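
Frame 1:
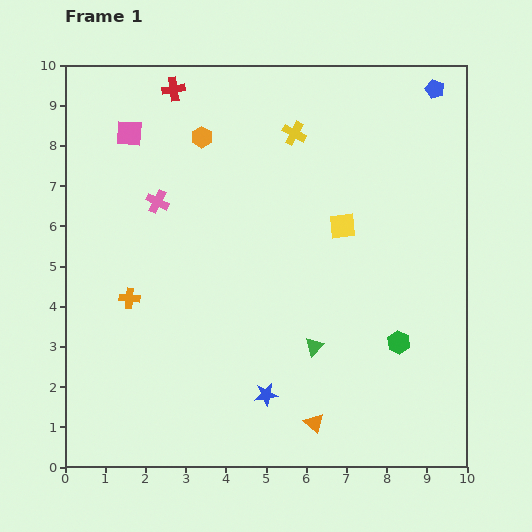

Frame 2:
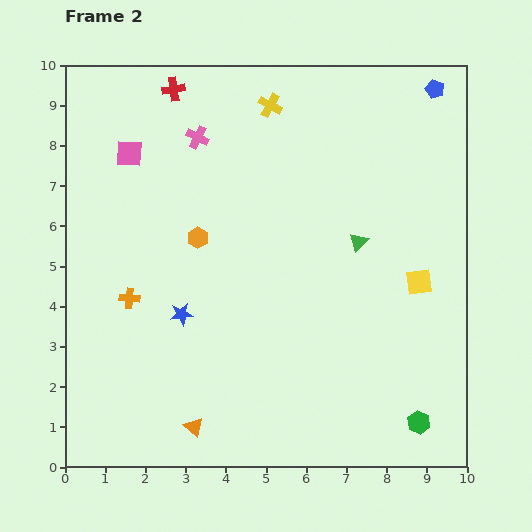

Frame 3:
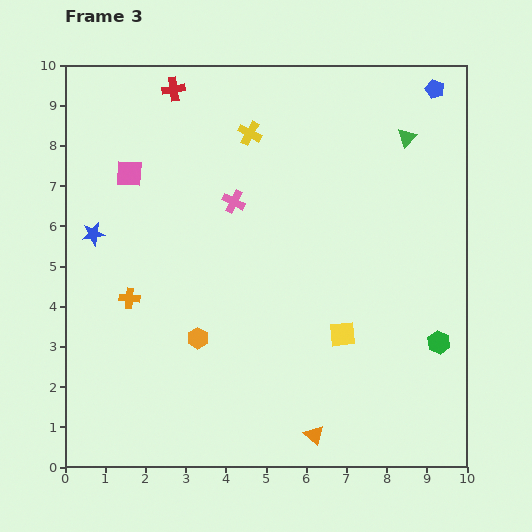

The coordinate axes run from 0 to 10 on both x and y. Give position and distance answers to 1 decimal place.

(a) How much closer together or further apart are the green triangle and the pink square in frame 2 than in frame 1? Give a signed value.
-0.9

Distance in frame 1: 7.0. Distance in frame 2: 6.1.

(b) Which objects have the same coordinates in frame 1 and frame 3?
the red cross, the blue pentagon, the orange cross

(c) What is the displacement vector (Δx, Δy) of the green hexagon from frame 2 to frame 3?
(0.5, 2.0)

The green hexagon was at (8.8, 1.1) in frame 2 and (9.3, 3.1) in frame 3.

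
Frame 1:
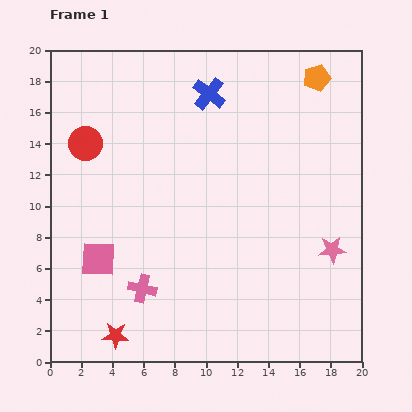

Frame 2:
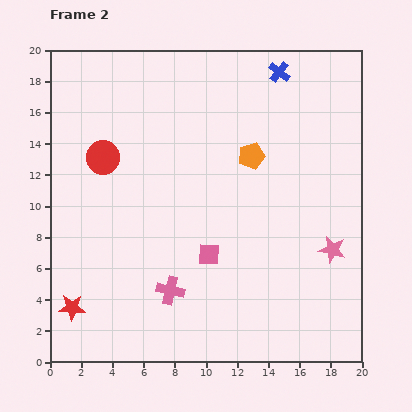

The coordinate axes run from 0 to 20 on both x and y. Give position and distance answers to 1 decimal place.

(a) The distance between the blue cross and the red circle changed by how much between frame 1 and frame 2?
+4.1

Distance in frame 1: 8.5. Distance in frame 2: 12.6.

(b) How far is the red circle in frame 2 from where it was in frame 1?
1.4

The red circle moved from (2.3, 14.0) to (3.4, 13.1), a distance of √(1.1² + 0.9²) ≈ 1.4.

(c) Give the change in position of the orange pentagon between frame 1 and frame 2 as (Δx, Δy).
(-4.2, -5.0)

The orange pentagon was at (17.1, 18.2) in frame 1 and (12.9, 13.2) in frame 2.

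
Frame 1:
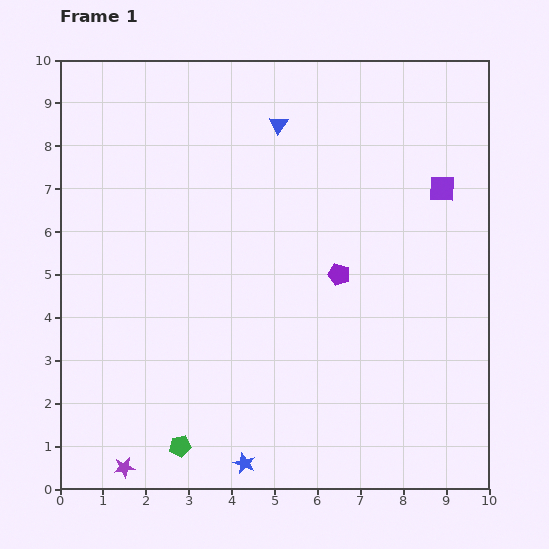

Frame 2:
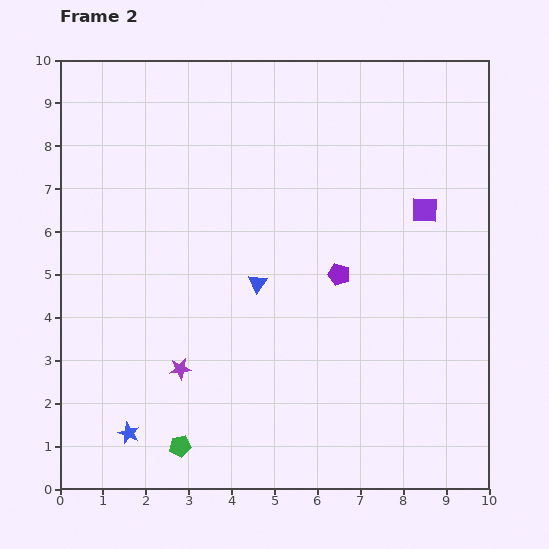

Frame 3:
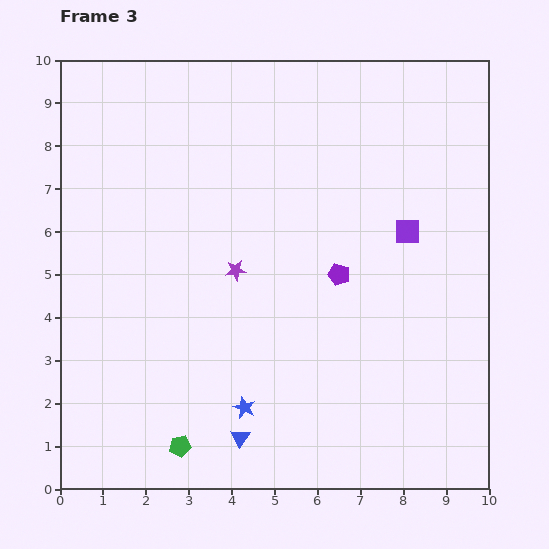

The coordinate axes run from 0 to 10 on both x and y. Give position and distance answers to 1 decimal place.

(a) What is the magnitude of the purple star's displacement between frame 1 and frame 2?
2.6

The purple star moved from (1.5, 0.5) to (2.8, 2.8), a distance of √(1.3² + 2.3²) ≈ 2.6.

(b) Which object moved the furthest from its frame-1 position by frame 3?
the blue triangle

(moved 7.4; next 5.3)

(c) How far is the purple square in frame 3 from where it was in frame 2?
0.6

The purple square moved from (8.5, 6.5) to (8.1, 6.0), a distance of √(0.4² + 0.5²) ≈ 0.6.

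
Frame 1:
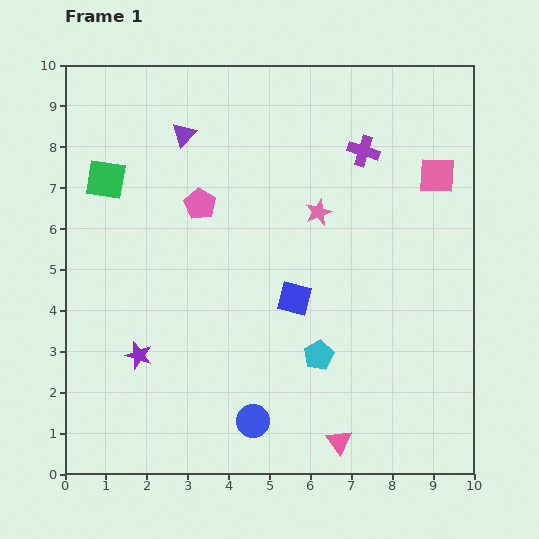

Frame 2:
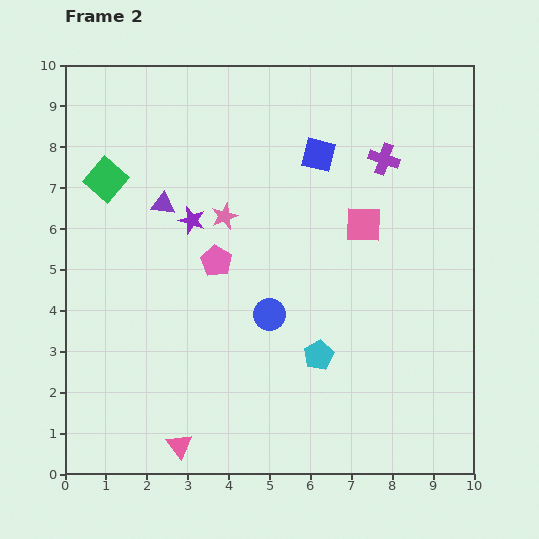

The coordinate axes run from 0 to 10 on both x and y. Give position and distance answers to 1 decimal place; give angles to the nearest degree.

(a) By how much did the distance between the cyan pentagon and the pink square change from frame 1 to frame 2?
-1.9

Distance in frame 1: 5.3. Distance in frame 2: 3.4.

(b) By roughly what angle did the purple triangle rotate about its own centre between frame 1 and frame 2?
52° clockwise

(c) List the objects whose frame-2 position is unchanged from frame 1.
the cyan pentagon, the green square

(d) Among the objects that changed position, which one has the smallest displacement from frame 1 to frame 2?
the purple cross

(moved 0.5)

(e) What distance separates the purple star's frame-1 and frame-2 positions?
3.5

The purple star moved from (1.8, 2.9) to (3.1, 6.2), a distance of √(1.3² + 3.3²) ≈ 3.5.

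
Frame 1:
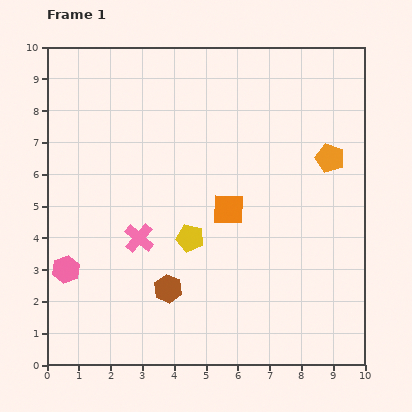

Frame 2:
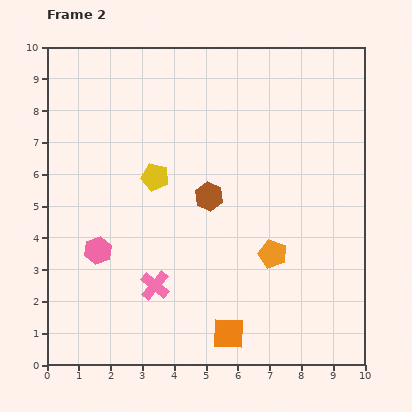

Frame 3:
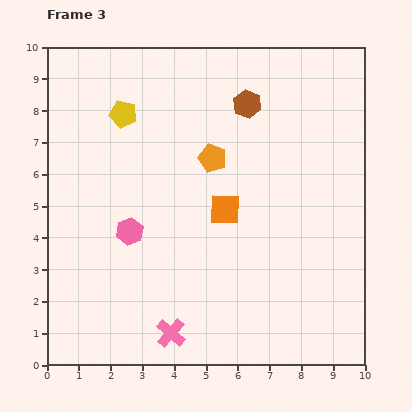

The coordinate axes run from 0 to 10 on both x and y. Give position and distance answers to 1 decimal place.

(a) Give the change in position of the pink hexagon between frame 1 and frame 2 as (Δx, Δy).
(1.0, 0.6)

The pink hexagon was at (0.6, 3.0) in frame 1 and (1.6, 3.6) in frame 2.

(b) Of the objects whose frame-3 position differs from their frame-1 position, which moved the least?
the orange square

(moved 0.1)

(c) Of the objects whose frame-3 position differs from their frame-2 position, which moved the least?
the pink hexagon

(moved 1.2)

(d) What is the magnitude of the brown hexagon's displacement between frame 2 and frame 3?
3.1

The brown hexagon moved from (5.1, 5.3) to (6.3, 8.2), a distance of √(1.2² + 2.9²) ≈ 3.1.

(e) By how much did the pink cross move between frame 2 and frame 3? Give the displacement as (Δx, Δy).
(0.5, -1.5)

The pink cross was at (3.4, 2.5) in frame 2 and (3.9, 1.0) in frame 3.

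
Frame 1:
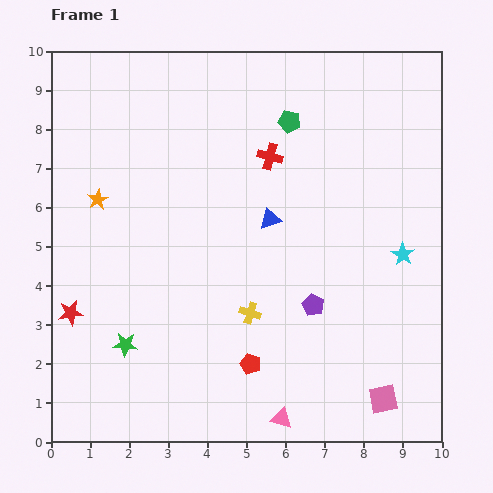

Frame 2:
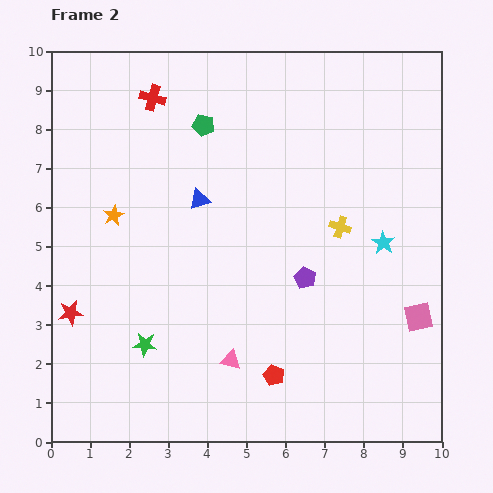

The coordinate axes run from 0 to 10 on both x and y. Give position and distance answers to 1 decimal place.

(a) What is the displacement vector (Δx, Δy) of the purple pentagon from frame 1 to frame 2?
(-0.2, 0.7)

The purple pentagon was at (6.7, 3.5) in frame 1 and (6.5, 4.2) in frame 2.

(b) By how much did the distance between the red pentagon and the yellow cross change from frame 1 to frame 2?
+2.9

Distance in frame 1: 1.3. Distance in frame 2: 4.2.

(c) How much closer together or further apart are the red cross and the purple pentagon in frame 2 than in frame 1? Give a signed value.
+2.0

Distance in frame 1: 4.0. Distance in frame 2: 6.0.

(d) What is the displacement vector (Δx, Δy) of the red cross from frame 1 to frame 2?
(-3.0, 1.5)

The red cross was at (5.6, 7.3) in frame 1 and (2.6, 8.8) in frame 2.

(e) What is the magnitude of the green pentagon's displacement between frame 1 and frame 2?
2.2

The green pentagon moved from (6.1, 8.2) to (3.9, 8.1), a distance of √(2.2² + 0.1²) ≈ 2.2.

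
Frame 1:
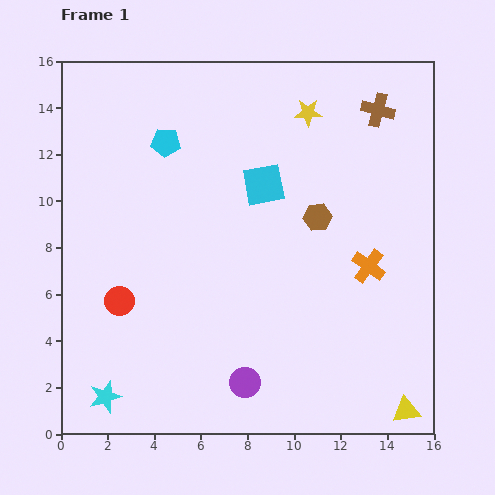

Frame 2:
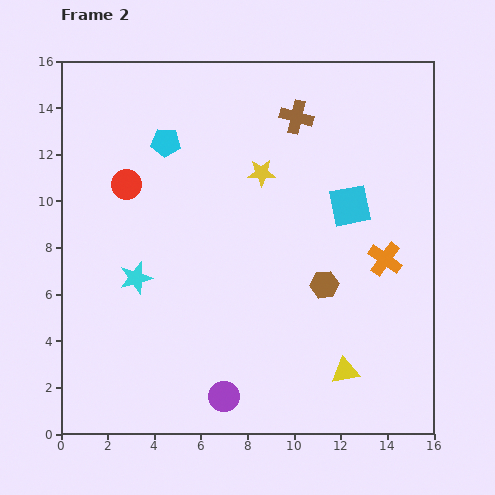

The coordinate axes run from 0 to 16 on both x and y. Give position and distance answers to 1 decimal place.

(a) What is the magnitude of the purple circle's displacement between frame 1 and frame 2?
1.1

The purple circle moved from (7.9, 2.2) to (7.0, 1.6), a distance of √(0.9² + 0.6²) ≈ 1.1.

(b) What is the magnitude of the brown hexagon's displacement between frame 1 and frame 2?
2.9

The brown hexagon moved from (11.0, 9.3) to (11.3, 6.4), a distance of √(0.3² + 2.9²) ≈ 2.9.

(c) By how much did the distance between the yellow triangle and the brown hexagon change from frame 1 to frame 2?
-5.3

Distance in frame 1: 9.1. Distance in frame 2: 3.8.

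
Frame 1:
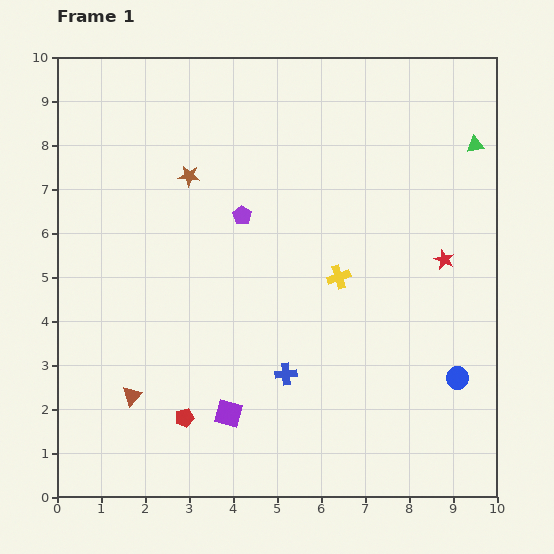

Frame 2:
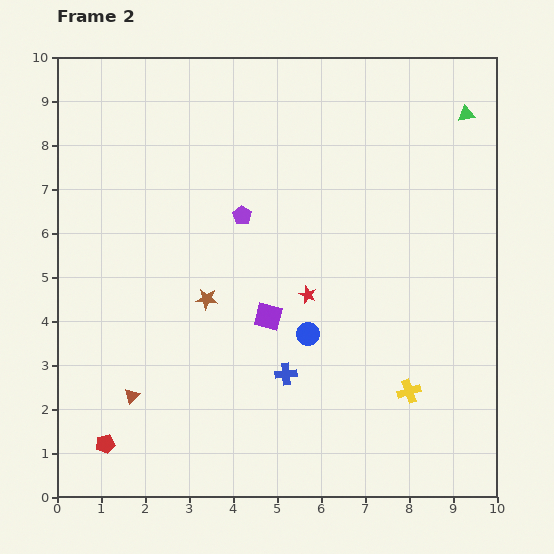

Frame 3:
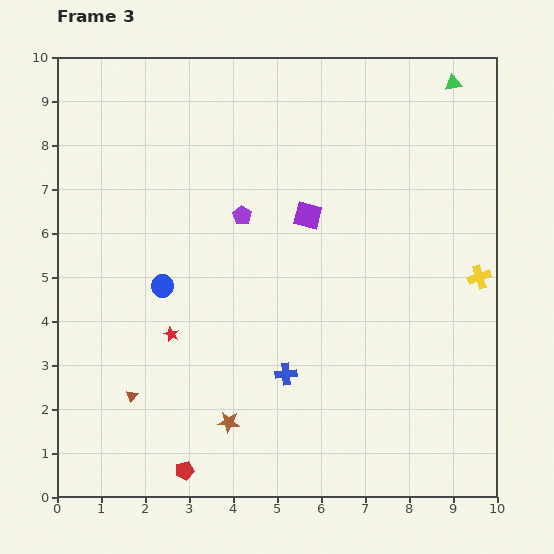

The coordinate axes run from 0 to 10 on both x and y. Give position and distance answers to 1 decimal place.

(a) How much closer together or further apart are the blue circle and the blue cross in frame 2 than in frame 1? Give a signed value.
-2.9

Distance in frame 1: 3.9. Distance in frame 2: 1.0.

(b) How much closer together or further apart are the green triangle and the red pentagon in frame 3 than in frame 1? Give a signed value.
+1.6

Distance in frame 1: 9.1. Distance in frame 3: 10.7.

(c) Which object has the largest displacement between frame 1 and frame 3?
the blue circle

(moved 7.0; next 6.4)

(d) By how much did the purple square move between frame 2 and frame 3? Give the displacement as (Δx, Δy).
(0.9, 2.3)

The purple square was at (4.8, 4.1) in frame 2 and (5.7, 6.4) in frame 3.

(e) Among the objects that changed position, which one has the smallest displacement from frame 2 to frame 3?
the green triangle

(moved 0.8)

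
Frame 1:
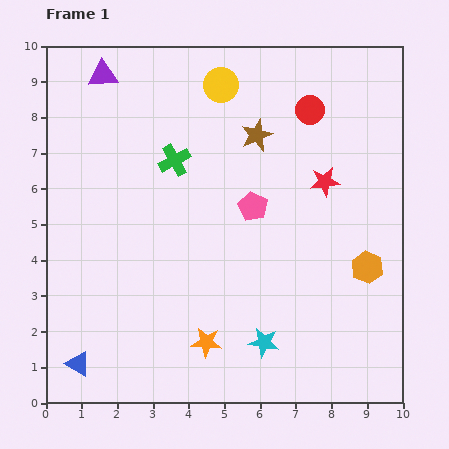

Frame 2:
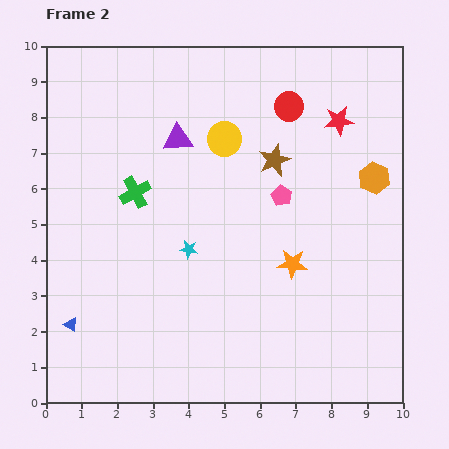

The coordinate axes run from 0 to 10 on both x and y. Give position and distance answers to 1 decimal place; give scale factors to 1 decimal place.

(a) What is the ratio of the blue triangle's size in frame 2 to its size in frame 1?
0.6×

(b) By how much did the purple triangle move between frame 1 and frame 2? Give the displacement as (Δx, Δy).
(2.1, -1.8)

The purple triangle was at (1.6, 9.2) in frame 1 and (3.7, 7.4) in frame 2.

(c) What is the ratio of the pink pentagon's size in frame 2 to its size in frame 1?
0.7×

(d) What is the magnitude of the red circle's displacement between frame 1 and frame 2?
0.6

The red circle moved from (7.4, 8.2) to (6.8, 8.3), a distance of √(0.6² + 0.1²) ≈ 0.6.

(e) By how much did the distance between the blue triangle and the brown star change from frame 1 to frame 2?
-0.8

Distance in frame 1: 8.1. Distance in frame 2: 7.3.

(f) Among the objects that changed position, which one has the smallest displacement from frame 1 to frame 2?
the red circle

(moved 0.6)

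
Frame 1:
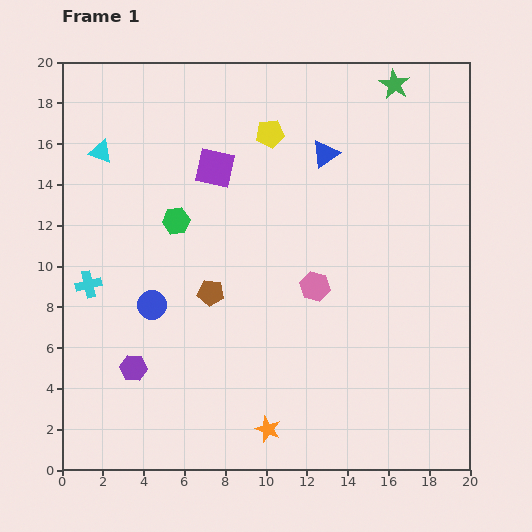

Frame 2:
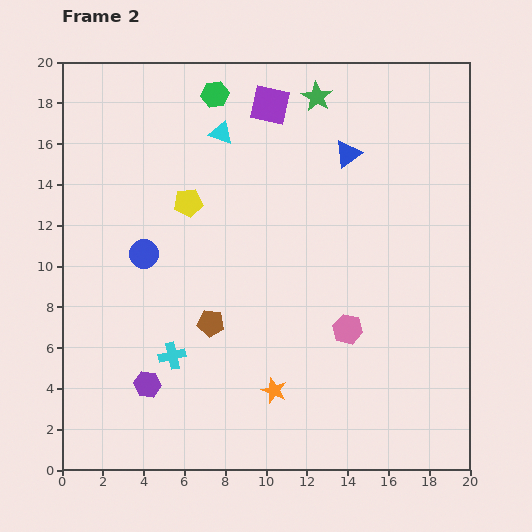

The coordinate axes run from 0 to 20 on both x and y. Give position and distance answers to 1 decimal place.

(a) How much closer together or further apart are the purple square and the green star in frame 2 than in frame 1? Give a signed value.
-7.4

Distance in frame 1: 9.7. Distance in frame 2: 2.3.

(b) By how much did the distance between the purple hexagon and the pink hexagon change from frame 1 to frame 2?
+0.4

Distance in frame 1: 9.8. Distance in frame 2: 10.2.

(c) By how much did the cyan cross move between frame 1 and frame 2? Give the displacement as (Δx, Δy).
(4.1, -3.5)

The cyan cross was at (1.3, 9.1) in frame 1 and (5.4, 5.6) in frame 2.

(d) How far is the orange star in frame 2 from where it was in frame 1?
1.9

The orange star moved from (10.1, 2.0) to (10.4, 3.9), a distance of √(0.3² + 1.9²) ≈ 1.9.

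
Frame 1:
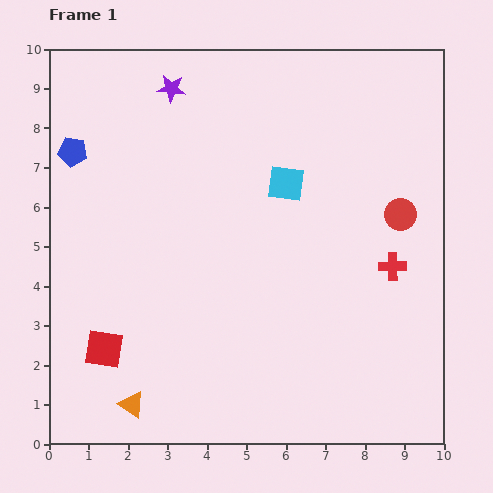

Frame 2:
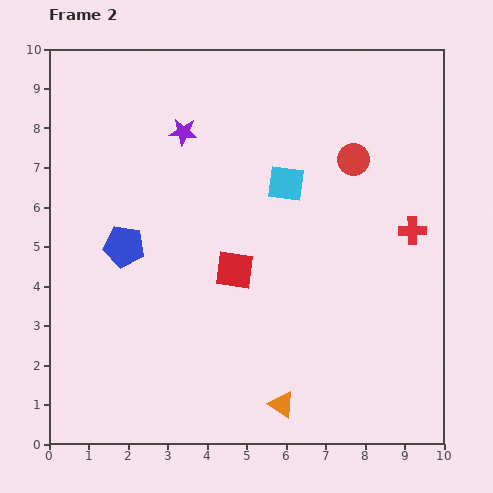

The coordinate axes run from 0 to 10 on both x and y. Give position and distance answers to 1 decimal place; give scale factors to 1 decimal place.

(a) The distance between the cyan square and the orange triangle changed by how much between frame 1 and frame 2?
-1.2

Distance in frame 1: 6.8. Distance in frame 2: 5.6.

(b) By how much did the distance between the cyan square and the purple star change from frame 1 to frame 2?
-0.9

Distance in frame 1: 3.8. Distance in frame 2: 2.9.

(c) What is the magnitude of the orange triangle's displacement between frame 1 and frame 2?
3.8

The orange triangle moved from (2.1, 1.0) to (5.9, 1.0), a distance of √(3.8² + 0.0²) ≈ 3.8.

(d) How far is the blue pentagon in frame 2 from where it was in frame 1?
2.7

The blue pentagon moved from (0.6, 7.4) to (1.9, 5.0), a distance of √(1.3² + 2.4²) ≈ 2.7.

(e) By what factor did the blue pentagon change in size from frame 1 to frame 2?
1.4×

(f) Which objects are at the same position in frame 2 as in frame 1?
the cyan square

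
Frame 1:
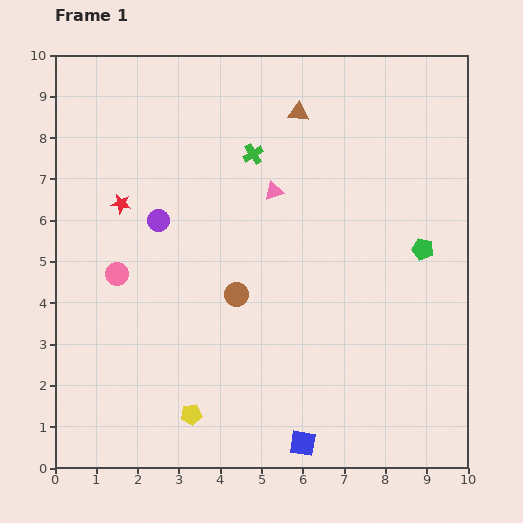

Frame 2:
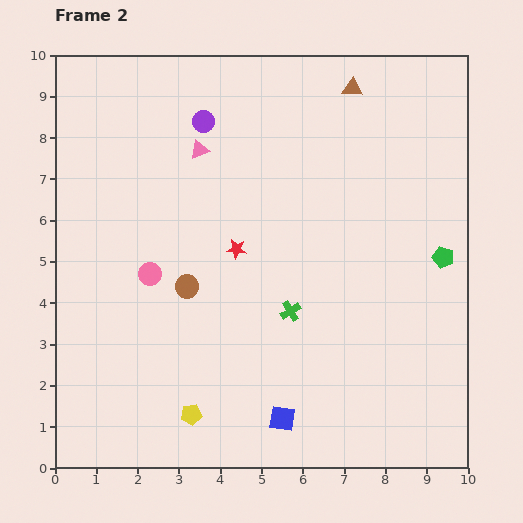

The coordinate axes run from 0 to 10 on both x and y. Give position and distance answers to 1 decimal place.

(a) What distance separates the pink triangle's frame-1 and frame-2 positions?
2.1

The pink triangle moved from (5.3, 6.7) to (3.5, 7.7), a distance of √(1.8² + 1.0²) ≈ 2.1.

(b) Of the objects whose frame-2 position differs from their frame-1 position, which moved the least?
the green pentagon

(moved 0.5)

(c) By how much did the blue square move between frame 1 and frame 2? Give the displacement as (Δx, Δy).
(-0.5, 0.6)

The blue square was at (6.0, 0.6) in frame 1 and (5.5, 1.2) in frame 2.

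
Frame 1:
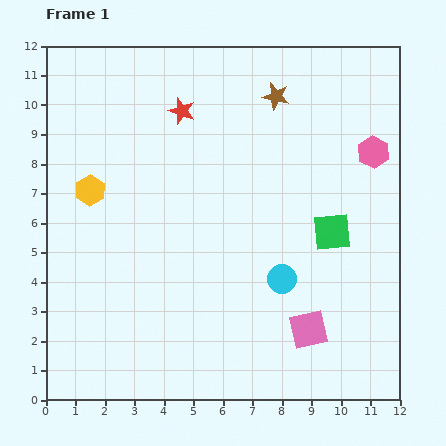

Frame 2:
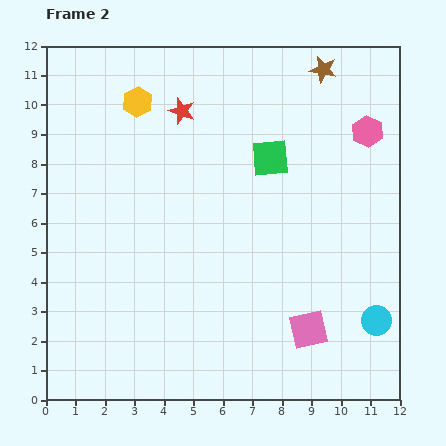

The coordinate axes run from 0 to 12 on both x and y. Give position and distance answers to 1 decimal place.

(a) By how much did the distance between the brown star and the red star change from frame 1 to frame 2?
+1.8

Distance in frame 1: 3.2. Distance in frame 2: 5.0.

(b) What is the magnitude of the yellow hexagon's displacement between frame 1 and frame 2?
3.4

The yellow hexagon moved from (1.5, 7.1) to (3.1, 10.1), a distance of √(1.6² + 3.0²) ≈ 3.4.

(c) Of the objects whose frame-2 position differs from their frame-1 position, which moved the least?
the pink hexagon

(moved 0.7)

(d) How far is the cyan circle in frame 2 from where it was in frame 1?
3.5

The cyan circle moved from (8.0, 4.1) to (11.2, 2.7), a distance of √(3.2² + 1.4²) ≈ 3.5.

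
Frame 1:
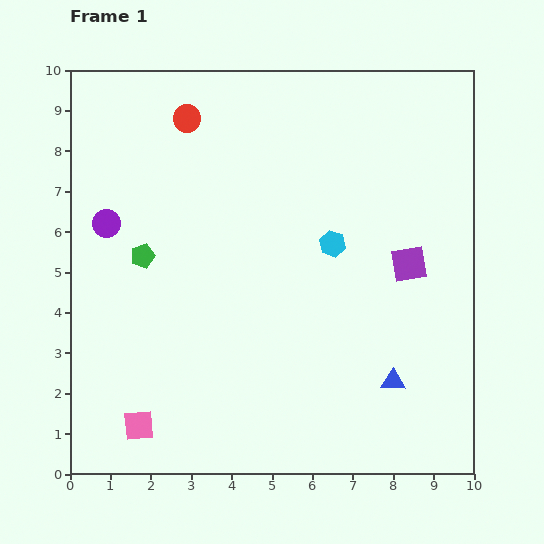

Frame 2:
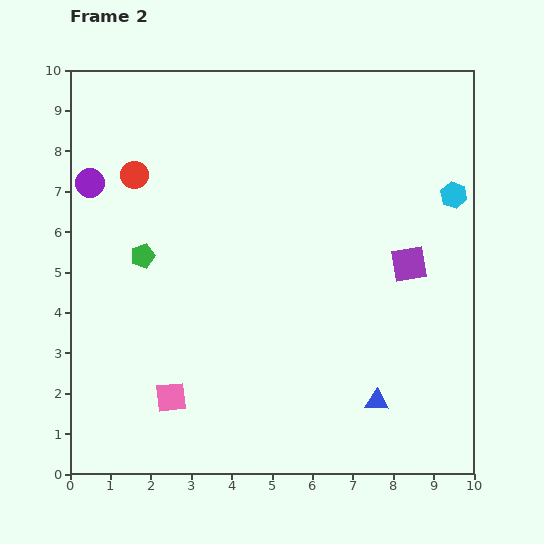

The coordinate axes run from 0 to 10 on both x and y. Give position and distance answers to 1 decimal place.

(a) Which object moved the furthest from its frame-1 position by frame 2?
the cyan hexagon

(moved 3.2; next 1.9)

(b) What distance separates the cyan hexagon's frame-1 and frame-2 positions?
3.2

The cyan hexagon moved from (6.5, 5.7) to (9.5, 6.9), a distance of √(3.0² + 1.2²) ≈ 3.2.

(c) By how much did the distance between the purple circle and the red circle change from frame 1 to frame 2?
-2.2

Distance in frame 1: 3.3. Distance in frame 2: 1.1.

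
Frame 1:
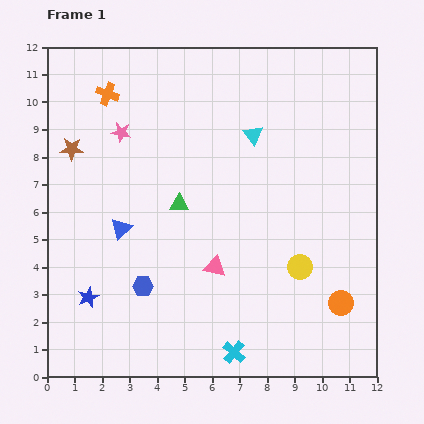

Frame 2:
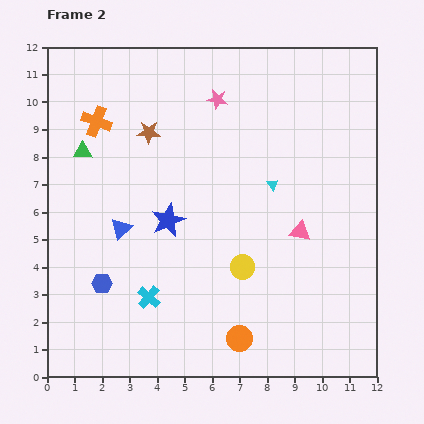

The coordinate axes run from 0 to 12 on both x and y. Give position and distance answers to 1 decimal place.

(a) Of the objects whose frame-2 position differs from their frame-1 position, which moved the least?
the orange cross

(moved 1.1)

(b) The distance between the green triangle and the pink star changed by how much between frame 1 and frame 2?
+2.0

Distance in frame 1: 3.3. Distance in frame 2: 5.3.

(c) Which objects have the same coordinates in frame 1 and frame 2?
the blue triangle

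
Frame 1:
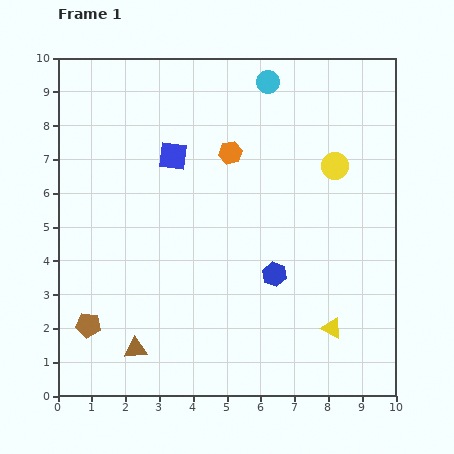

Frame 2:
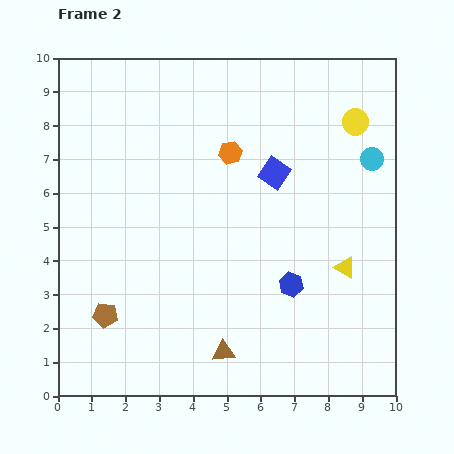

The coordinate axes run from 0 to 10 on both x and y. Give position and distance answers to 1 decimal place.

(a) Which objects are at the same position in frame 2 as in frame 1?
the orange hexagon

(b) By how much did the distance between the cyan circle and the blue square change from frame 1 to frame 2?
-0.7

Distance in frame 1: 3.6. Distance in frame 2: 2.9.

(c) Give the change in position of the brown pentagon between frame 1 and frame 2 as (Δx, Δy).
(0.5, 0.3)

The brown pentagon was at (0.9, 2.1) in frame 1 and (1.4, 2.4) in frame 2.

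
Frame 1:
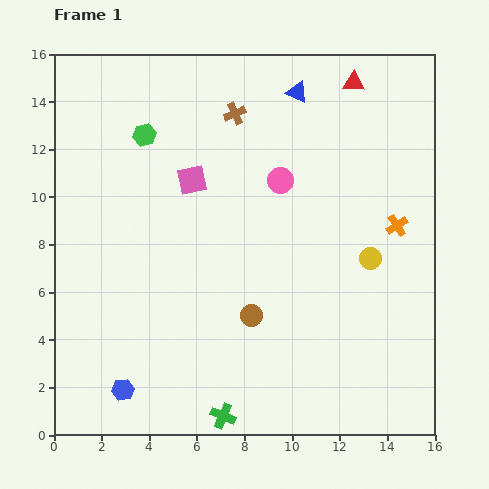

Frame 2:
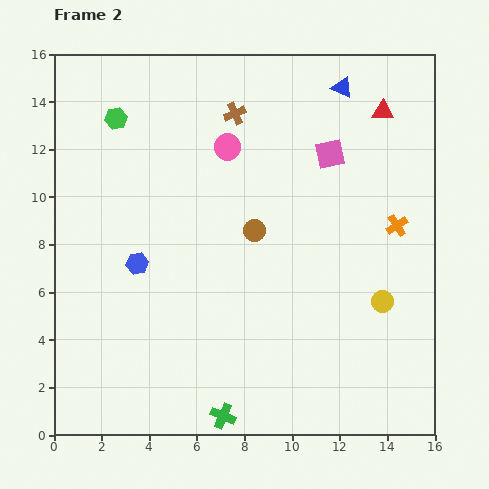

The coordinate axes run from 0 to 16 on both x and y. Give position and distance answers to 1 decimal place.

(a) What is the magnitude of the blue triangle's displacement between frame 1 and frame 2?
1.9

The blue triangle moved from (10.2, 14.4) to (12.1, 14.6), a distance of √(1.9² + 0.2²) ≈ 1.9.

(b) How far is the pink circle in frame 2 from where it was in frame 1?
2.6

The pink circle moved from (9.5, 10.7) to (7.3, 12.1), a distance of √(2.2² + 1.4²) ≈ 2.6.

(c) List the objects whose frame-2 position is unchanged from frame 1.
the green cross, the brown cross, the orange cross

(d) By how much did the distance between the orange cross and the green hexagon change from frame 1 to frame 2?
+1.3

Distance in frame 1: 11.3. Distance in frame 2: 12.6.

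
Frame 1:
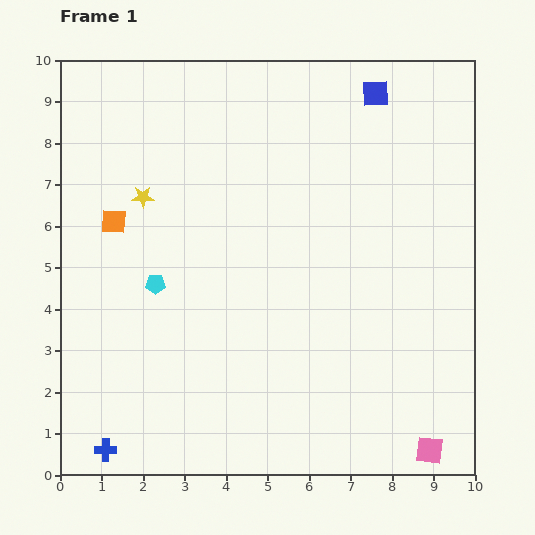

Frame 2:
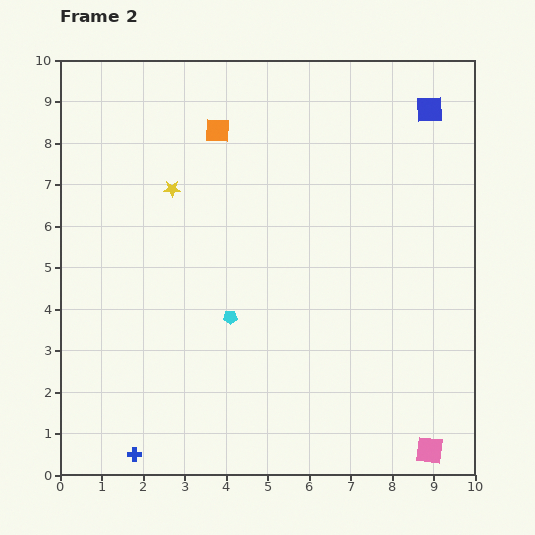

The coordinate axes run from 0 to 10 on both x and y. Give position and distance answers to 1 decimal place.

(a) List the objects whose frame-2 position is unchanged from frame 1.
the pink square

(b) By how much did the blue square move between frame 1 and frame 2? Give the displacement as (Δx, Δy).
(1.3, -0.4)

The blue square was at (7.6, 9.2) in frame 1 and (8.9, 8.8) in frame 2.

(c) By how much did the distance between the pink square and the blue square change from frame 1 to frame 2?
-0.5

Distance in frame 1: 8.7. Distance in frame 2: 8.2.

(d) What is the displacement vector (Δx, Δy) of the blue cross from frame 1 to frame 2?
(0.7, -0.1)

The blue cross was at (1.1, 0.6) in frame 1 and (1.8, 0.5) in frame 2.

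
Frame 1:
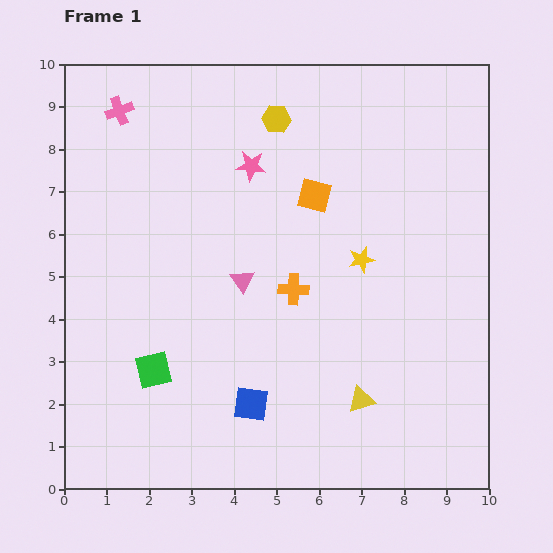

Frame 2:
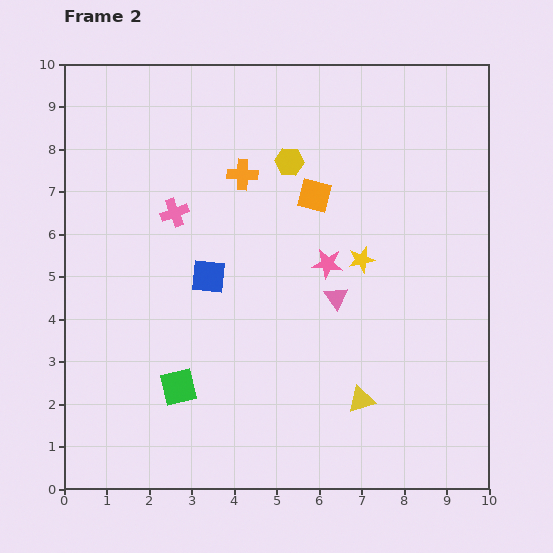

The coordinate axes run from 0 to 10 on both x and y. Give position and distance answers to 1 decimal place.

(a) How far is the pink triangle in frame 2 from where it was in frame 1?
2.2

The pink triangle moved from (4.2, 4.9) to (6.4, 4.5), a distance of √(2.2² + 0.4²) ≈ 2.2.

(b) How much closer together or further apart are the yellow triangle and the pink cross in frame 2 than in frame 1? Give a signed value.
-2.7

Distance in frame 1: 8.9. Distance in frame 2: 6.2.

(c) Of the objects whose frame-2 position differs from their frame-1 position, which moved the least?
the green square

(moved 0.7)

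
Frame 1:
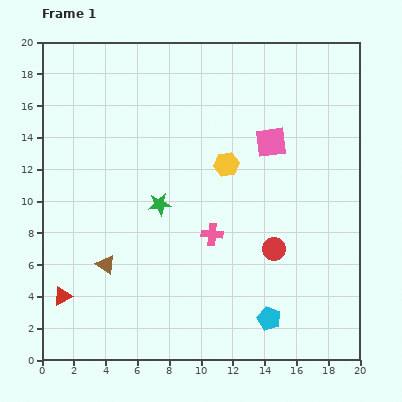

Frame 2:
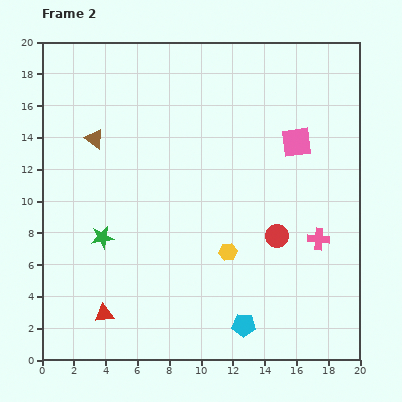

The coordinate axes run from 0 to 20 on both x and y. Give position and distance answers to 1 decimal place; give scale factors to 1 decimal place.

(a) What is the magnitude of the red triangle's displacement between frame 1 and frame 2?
2.8

The red triangle moved from (1.3, 4.0) to (3.9, 2.9), a distance of √(2.6² + 1.1²) ≈ 2.8.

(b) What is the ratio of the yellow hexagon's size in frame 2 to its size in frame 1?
0.7×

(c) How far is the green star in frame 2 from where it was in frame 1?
4.2

The green star moved from (7.4, 9.8) to (3.8, 7.7), a distance of √(3.6² + 2.1²) ≈ 4.2.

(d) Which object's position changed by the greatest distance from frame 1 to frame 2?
the brown triangle

(moved 7.9; next 6.7)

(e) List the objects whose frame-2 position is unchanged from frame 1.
none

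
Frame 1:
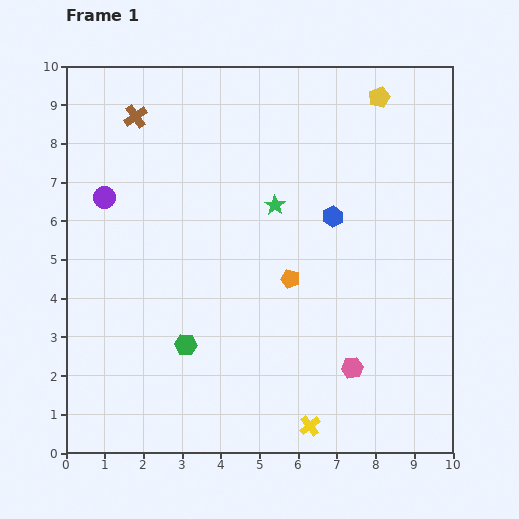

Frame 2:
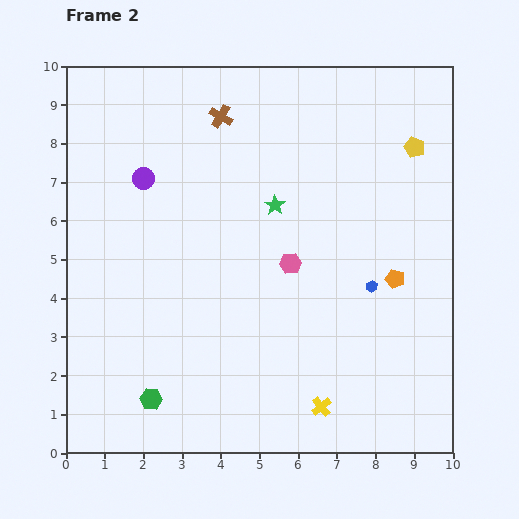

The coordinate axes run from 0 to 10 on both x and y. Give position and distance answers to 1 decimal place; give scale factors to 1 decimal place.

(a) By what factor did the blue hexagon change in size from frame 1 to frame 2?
0.6×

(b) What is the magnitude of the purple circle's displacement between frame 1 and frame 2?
1.1

The purple circle moved from (1.0, 6.6) to (2.0, 7.1), a distance of √(1.0² + 0.5²) ≈ 1.1.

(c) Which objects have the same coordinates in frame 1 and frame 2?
the green star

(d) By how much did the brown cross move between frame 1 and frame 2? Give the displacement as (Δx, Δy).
(2.2, 0.0)

The brown cross was at (1.8, 8.7) in frame 1 and (4.0, 8.7) in frame 2.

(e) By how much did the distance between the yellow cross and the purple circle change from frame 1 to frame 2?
-0.4

Distance in frame 1: 7.9. Distance in frame 2: 7.5.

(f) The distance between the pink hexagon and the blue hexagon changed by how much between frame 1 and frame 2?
-1.7

Distance in frame 1: 3.9. Distance in frame 2: 2.2.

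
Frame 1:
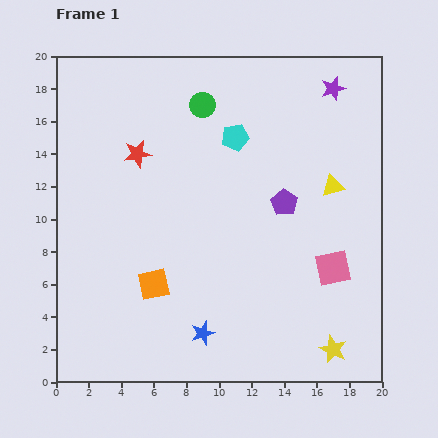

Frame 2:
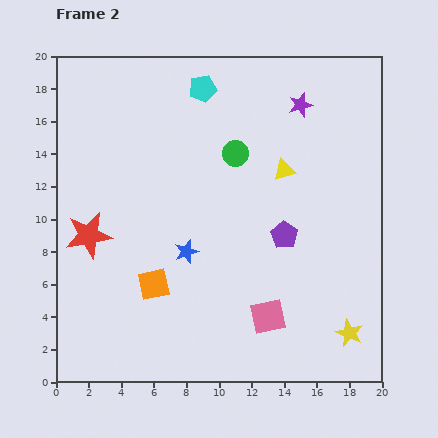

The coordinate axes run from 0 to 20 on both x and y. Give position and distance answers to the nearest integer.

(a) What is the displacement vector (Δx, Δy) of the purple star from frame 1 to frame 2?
(-2, -1)

The purple star was at (17, 18) in frame 1 and (15, 17) in frame 2.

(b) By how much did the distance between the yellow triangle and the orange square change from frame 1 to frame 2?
-2

Distance in frame 1: 13. Distance in frame 2: 11.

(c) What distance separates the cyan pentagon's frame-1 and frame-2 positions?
4

The cyan pentagon moved from (11, 15) to (9, 18), a distance of √(2² + 3²) ≈ 4.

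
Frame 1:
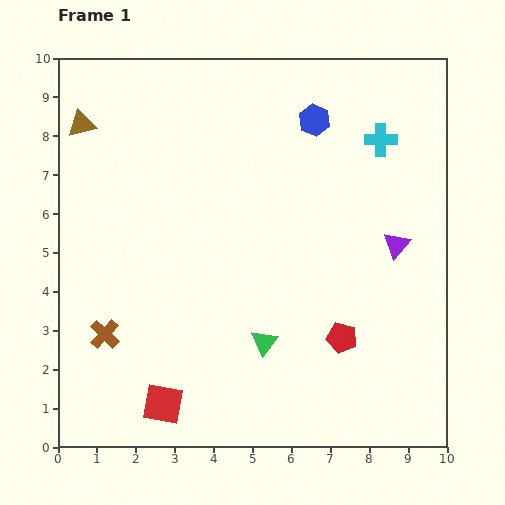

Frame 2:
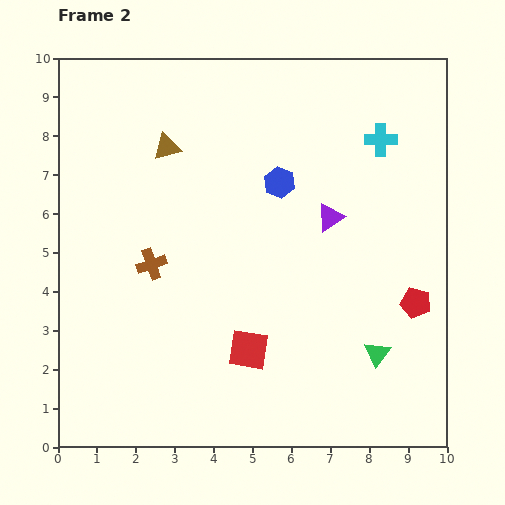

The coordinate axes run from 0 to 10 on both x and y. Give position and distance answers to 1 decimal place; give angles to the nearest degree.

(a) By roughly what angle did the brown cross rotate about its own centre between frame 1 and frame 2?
28° clockwise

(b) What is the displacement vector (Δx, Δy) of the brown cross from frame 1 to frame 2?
(1.2, 1.8)

The brown cross was at (1.2, 2.9) in frame 1 and (2.4, 4.7) in frame 2.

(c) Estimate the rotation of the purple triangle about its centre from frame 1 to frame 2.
16° clockwise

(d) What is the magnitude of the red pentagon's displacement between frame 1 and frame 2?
2.1

The red pentagon moved from (7.3, 2.8) to (9.2, 3.7), a distance of √(1.9² + 0.9²) ≈ 2.1.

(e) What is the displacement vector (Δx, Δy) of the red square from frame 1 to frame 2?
(2.2, 1.4)

The red square was at (2.7, 1.1) in frame 1 and (4.9, 2.5) in frame 2.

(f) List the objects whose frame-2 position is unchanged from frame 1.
the cyan cross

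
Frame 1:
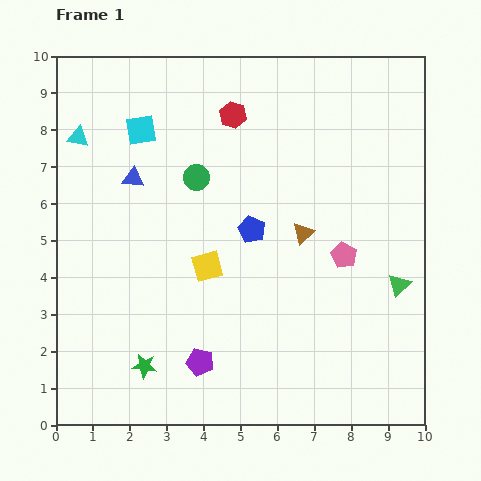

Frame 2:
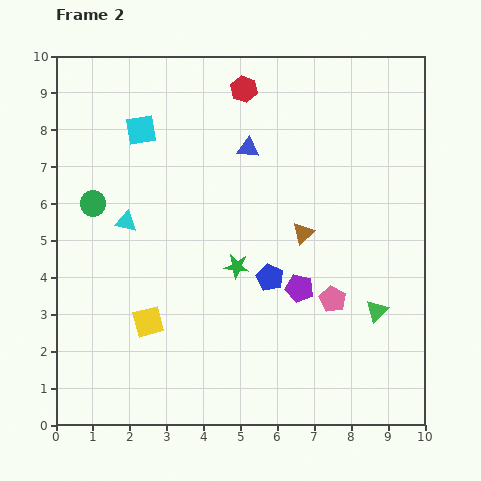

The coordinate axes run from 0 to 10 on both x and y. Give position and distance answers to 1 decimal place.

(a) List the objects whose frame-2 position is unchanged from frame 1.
the cyan square, the brown triangle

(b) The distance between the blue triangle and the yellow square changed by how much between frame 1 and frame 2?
+2.3

Distance in frame 1: 3.1. Distance in frame 2: 5.4.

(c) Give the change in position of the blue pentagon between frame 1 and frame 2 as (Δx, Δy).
(0.5, -1.3)

The blue pentagon was at (5.3, 5.3) in frame 1 and (5.8, 4.0) in frame 2.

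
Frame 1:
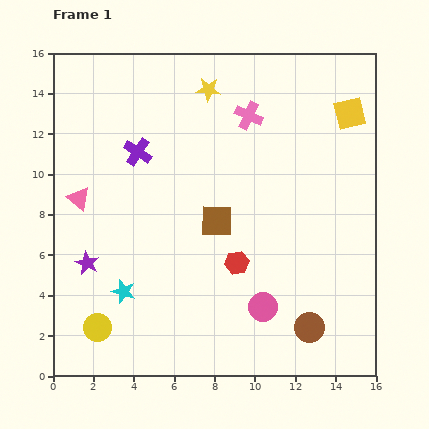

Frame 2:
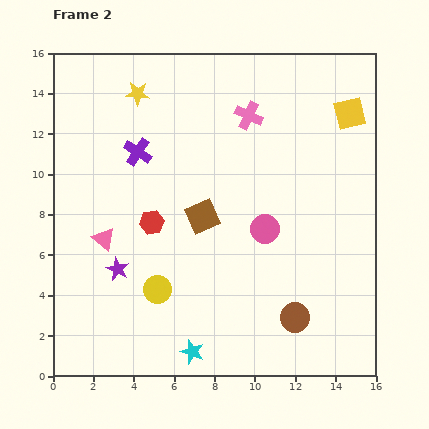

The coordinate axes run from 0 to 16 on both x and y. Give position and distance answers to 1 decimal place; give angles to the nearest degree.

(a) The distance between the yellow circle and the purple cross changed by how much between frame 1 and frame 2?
-2.0

Distance in frame 1: 8.9. Distance in frame 2: 6.9.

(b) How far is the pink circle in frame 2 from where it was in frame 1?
3.9

The pink circle moved from (10.4, 3.4) to (10.5, 7.3), a distance of √(0.1² + 3.9²) ≈ 3.9.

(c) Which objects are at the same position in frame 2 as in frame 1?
the yellow square, the purple cross, the pink cross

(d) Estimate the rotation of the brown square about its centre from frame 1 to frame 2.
26° counter-clockwise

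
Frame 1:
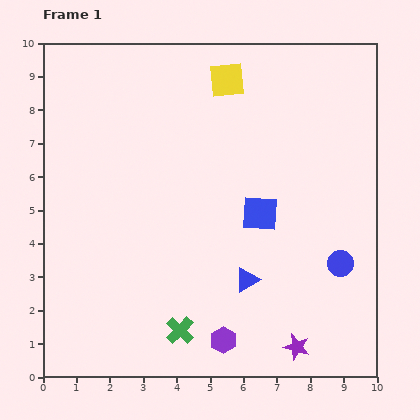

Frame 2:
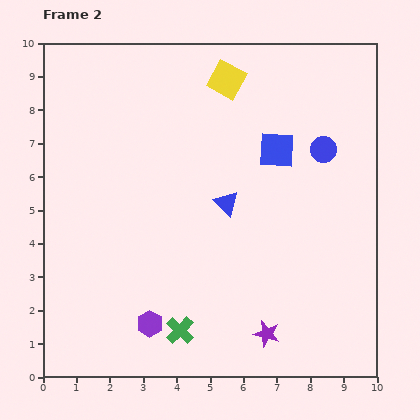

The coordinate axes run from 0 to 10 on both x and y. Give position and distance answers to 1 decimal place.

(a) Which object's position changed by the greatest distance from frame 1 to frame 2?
the blue circle

(moved 3.4; next 2.4)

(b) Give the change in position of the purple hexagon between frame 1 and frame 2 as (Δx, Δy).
(-2.2, 0.5)

The purple hexagon was at (5.4, 1.1) in frame 1 and (3.2, 1.6) in frame 2.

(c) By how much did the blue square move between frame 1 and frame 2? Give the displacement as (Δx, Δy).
(0.5, 1.9)

The blue square was at (6.5, 4.9) in frame 1 and (7.0, 6.8) in frame 2.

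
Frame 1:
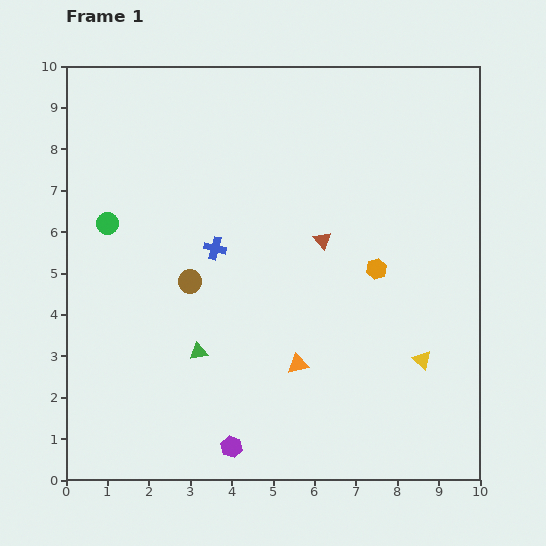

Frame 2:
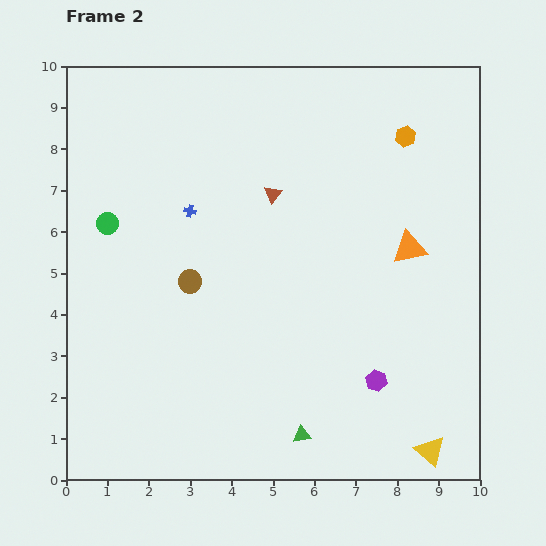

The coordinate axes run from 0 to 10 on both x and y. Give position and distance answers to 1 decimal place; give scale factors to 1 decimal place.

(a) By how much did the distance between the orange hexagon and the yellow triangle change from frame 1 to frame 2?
+5.1

Distance in frame 1: 2.5. Distance in frame 2: 7.6.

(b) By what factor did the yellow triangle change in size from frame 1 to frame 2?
1.7×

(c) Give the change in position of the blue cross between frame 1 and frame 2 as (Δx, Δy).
(-0.6, 0.9)

The blue cross was at (3.6, 5.6) in frame 1 and (3.0, 6.5) in frame 2.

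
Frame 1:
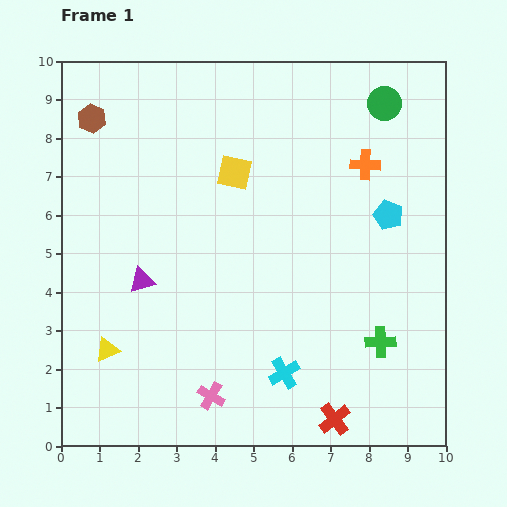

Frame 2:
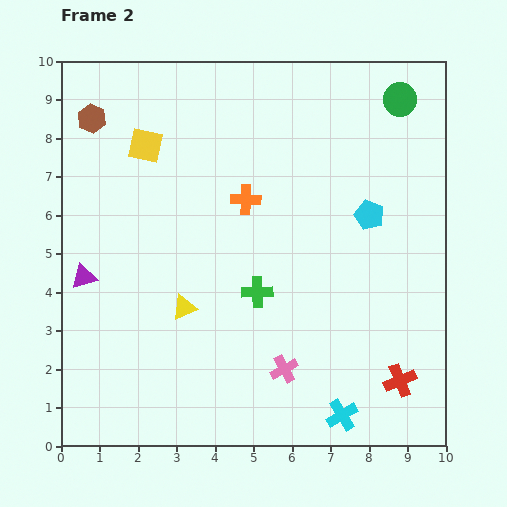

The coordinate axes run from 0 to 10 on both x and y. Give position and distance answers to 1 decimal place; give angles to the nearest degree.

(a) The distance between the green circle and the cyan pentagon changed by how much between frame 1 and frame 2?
+0.2

Distance in frame 1: 2.9. Distance in frame 2: 3.1.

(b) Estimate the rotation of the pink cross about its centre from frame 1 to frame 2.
31° clockwise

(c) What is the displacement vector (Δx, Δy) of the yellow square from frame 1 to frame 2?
(-2.3, 0.7)

The yellow square was at (4.5, 7.1) in frame 1 and (2.2, 7.8) in frame 2.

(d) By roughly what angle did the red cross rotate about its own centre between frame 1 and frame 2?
16° clockwise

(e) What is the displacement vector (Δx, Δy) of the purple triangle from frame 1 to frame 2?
(-1.5, 0.1)

The purple triangle was at (2.1, 4.3) in frame 1 and (0.6, 4.4) in frame 2.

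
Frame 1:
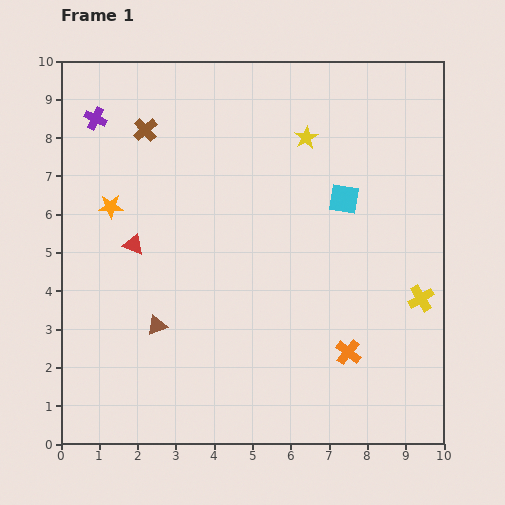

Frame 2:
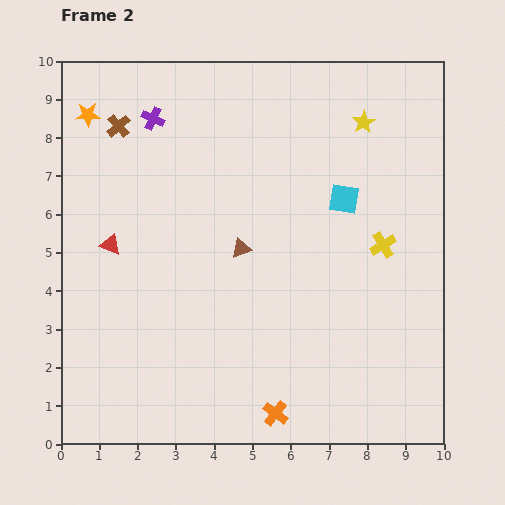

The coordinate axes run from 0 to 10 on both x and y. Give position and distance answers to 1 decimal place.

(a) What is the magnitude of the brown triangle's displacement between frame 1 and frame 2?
3.0

The brown triangle moved from (2.5, 3.1) to (4.7, 5.1), a distance of √(2.2² + 2.0²) ≈ 3.0.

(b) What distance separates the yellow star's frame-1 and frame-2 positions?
1.6

The yellow star moved from (6.4, 8.0) to (7.9, 8.4), a distance of √(1.5² + 0.4²) ≈ 1.6.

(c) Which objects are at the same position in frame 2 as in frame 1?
the cyan square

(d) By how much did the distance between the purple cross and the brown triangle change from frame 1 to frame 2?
-1.5

Distance in frame 1: 5.6. Distance in frame 2: 4.1.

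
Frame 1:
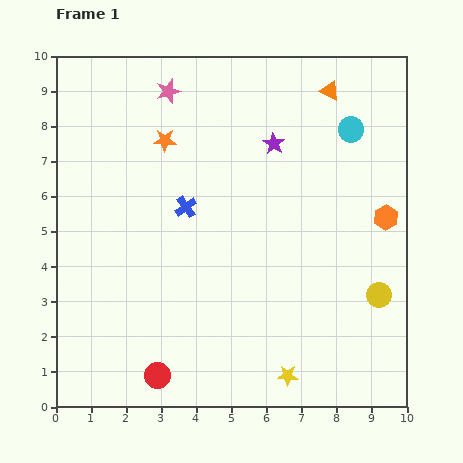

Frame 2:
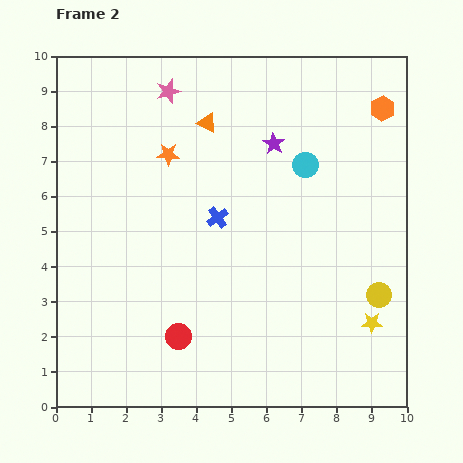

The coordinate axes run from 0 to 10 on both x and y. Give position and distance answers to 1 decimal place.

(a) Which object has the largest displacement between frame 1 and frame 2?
the orange triangle

(moved 3.6; next 3.1)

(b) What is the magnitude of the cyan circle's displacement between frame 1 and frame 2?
1.6

The cyan circle moved from (8.4, 7.9) to (7.1, 6.9), a distance of √(1.3² + 1.0²) ≈ 1.6.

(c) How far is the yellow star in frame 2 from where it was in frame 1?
2.8

The yellow star moved from (6.6, 0.9) to (9.0, 2.4), a distance of √(2.4² + 1.5²) ≈ 2.8.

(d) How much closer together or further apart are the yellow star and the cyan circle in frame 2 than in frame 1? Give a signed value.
-2.3

Distance in frame 1: 7.2. Distance in frame 2: 4.9.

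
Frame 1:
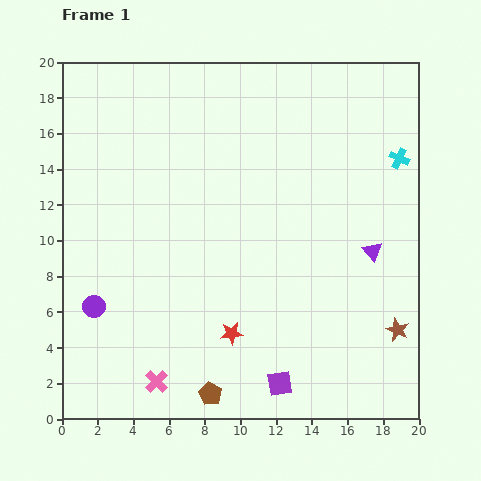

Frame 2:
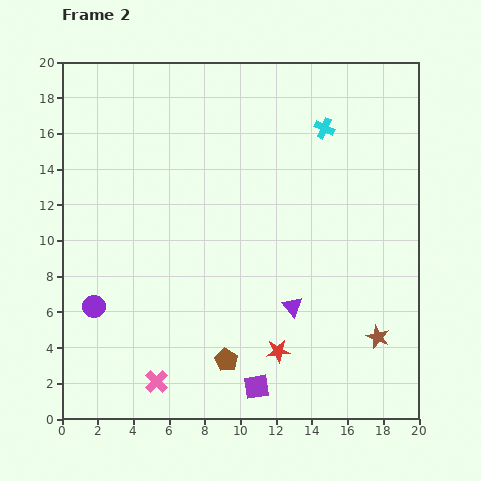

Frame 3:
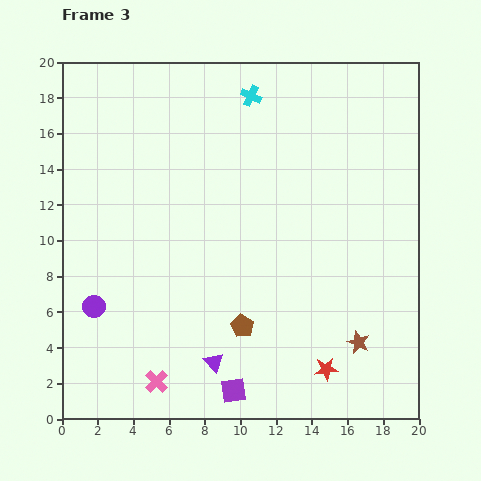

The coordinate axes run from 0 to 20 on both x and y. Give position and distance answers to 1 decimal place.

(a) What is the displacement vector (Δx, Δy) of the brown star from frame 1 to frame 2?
(-1.1, -0.4)

The brown star was at (18.8, 5.0) in frame 1 and (17.7, 4.6) in frame 2.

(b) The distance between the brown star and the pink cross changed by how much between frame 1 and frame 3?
-2.3

Distance in frame 1: 13.8. Distance in frame 3: 11.5.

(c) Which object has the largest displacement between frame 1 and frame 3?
the purple triangle

(moved 10.8; next 9.0)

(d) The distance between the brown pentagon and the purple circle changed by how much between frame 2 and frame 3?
+0.4

Distance in frame 2: 8.0. Distance in frame 3: 8.4.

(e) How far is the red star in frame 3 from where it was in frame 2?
2.9

The red star moved from (12.1, 3.8) to (14.8, 2.8), a distance of √(2.7² + 1.0²) ≈ 2.9.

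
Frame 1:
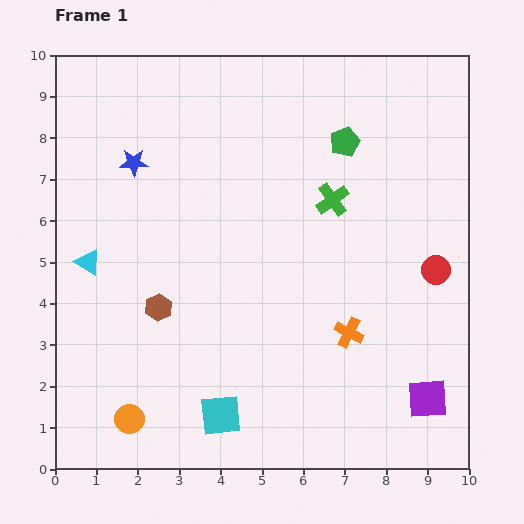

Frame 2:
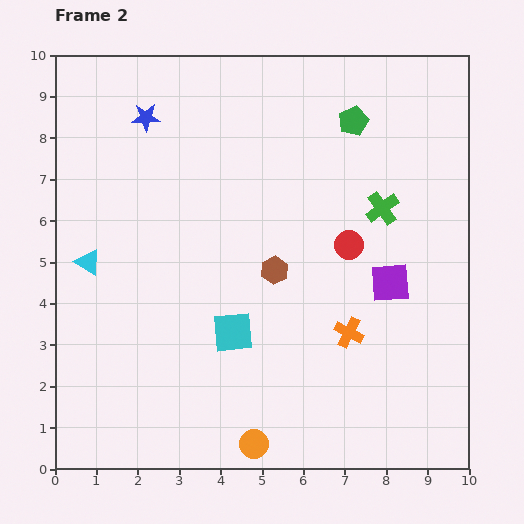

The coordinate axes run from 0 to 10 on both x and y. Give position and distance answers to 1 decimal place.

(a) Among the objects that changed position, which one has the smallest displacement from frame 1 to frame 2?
the green pentagon

(moved 0.5)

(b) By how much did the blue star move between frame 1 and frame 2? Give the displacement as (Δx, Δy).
(0.3, 1.1)

The blue star was at (1.9, 7.4) in frame 1 and (2.2, 8.5) in frame 2.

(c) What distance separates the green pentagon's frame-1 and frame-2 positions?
0.5

The green pentagon moved from (7.0, 7.9) to (7.2, 8.4), a distance of √(0.2² + 0.5²) ≈ 0.5.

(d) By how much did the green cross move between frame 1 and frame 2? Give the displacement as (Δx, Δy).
(1.2, -0.2)

The green cross was at (6.7, 6.5) in frame 1 and (7.9, 6.3) in frame 2.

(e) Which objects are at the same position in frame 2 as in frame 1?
the orange cross, the cyan triangle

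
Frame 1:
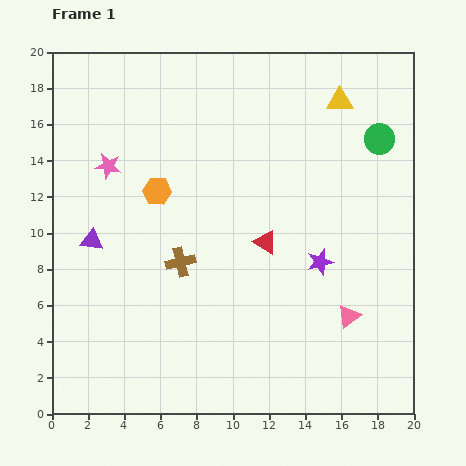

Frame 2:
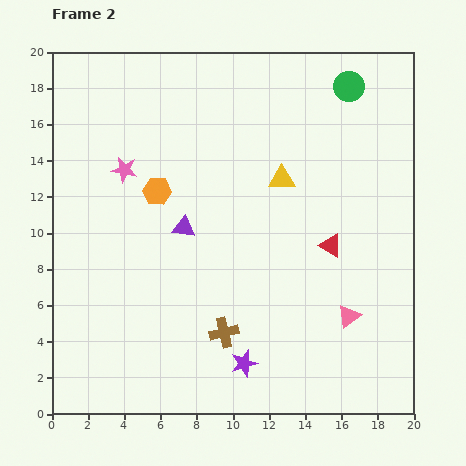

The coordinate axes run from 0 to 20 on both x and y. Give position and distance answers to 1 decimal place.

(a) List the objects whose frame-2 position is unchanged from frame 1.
the pink triangle, the orange hexagon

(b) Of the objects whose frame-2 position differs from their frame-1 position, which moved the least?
the pink star

(moved 0.9)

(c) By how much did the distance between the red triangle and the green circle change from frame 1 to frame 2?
+0.4

Distance in frame 1: 8.5. Distance in frame 2: 8.9.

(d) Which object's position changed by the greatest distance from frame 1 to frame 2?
the purple star

(moved 7.0; next 5.4)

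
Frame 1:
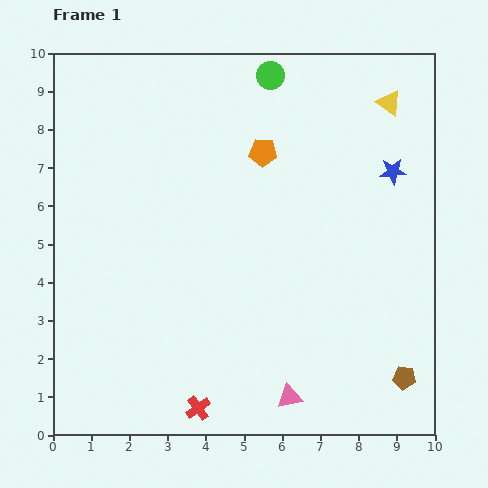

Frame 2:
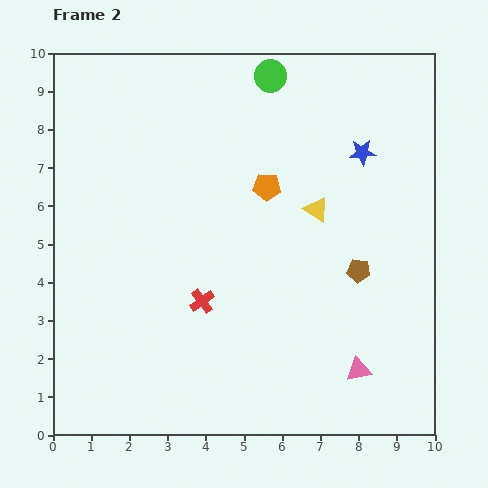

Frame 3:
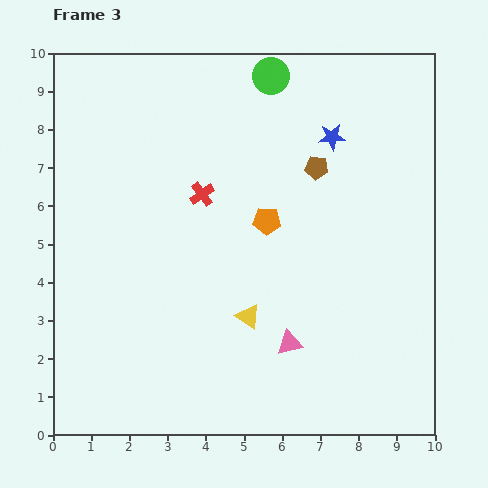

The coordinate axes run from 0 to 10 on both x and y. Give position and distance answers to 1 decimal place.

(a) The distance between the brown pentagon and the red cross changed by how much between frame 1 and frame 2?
-1.3

Distance in frame 1: 5.5. Distance in frame 2: 4.2.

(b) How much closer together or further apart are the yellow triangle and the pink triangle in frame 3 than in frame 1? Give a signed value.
-6.8

Distance in frame 1: 8.1. Distance in frame 3: 1.3.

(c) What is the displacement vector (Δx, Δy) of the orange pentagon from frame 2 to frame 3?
(0.0, -0.9)

The orange pentagon was at (5.6, 6.5) in frame 2 and (5.6, 5.6) in frame 3.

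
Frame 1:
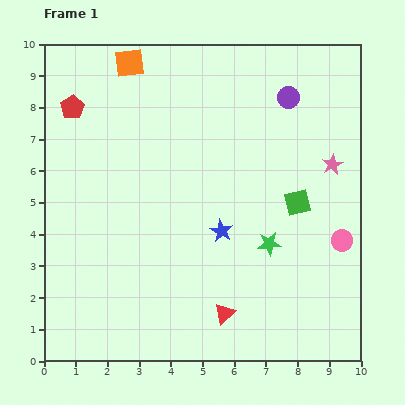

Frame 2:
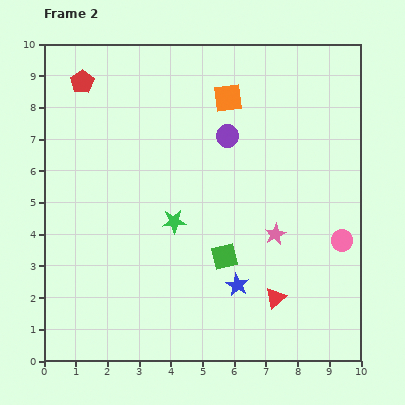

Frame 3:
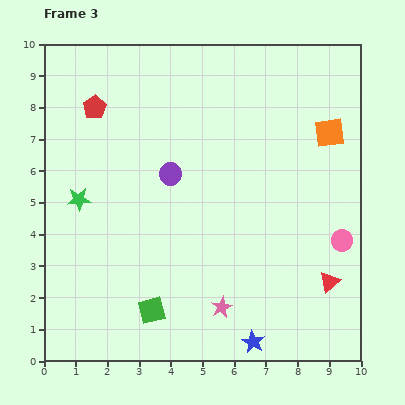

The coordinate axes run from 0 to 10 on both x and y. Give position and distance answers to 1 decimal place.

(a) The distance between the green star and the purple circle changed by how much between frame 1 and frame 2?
-1.4

Distance in frame 1: 4.6. Distance in frame 2: 3.2.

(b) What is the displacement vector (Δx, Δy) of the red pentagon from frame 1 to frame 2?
(0.3, 0.8)

The red pentagon was at (0.9, 8.0) in frame 1 and (1.2, 8.8) in frame 2.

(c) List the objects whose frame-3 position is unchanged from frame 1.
the pink circle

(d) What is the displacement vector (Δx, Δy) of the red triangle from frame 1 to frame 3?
(3.3, 1.0)

The red triangle was at (5.7, 1.5) in frame 1 and (9.0, 2.5) in frame 3.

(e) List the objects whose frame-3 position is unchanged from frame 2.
the pink circle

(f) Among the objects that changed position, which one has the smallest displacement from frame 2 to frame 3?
the red pentagon

(moved 0.9)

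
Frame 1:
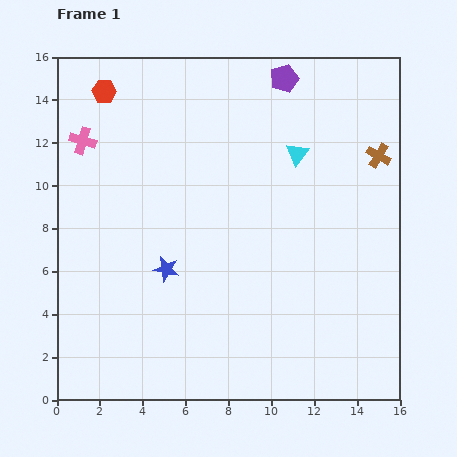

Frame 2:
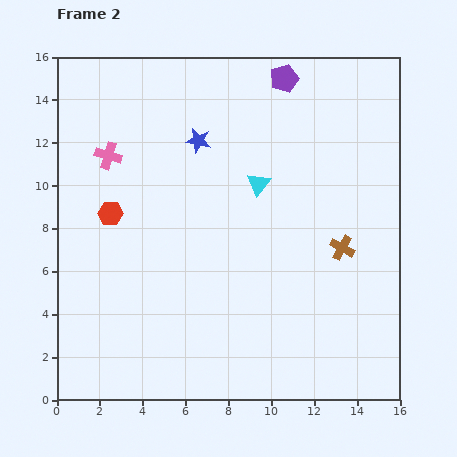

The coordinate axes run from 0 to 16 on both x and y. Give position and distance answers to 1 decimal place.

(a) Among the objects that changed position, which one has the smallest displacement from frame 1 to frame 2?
the pink cross

(moved 1.4)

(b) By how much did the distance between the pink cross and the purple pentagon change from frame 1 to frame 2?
-0.8

Distance in frame 1: 9.8. Distance in frame 2: 9.0.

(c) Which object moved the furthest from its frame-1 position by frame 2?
the blue star

(moved 6.2; next 5.7)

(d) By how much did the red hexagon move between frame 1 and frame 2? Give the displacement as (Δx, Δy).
(0.3, -5.7)

The red hexagon was at (2.2, 14.4) in frame 1 and (2.5, 8.7) in frame 2.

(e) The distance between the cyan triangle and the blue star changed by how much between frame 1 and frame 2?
-4.7

Distance in frame 1: 8.1. Distance in frame 2: 3.4.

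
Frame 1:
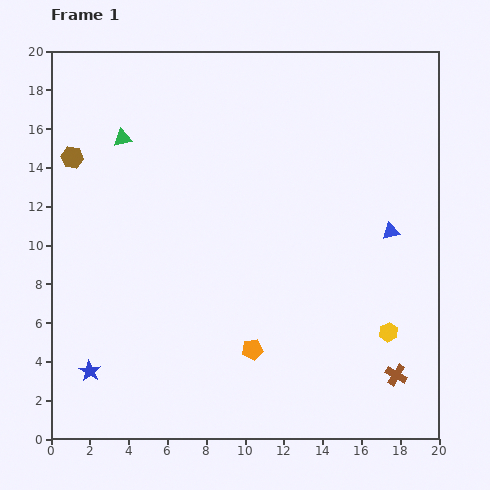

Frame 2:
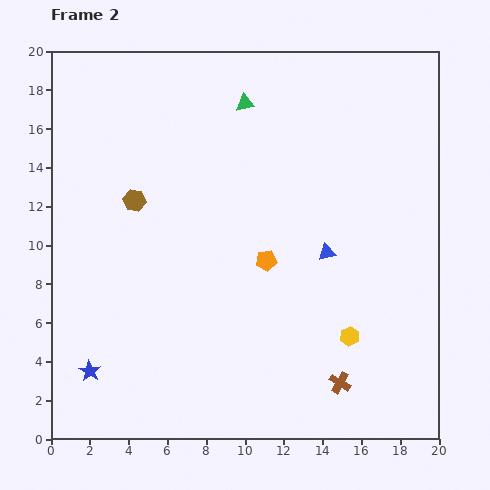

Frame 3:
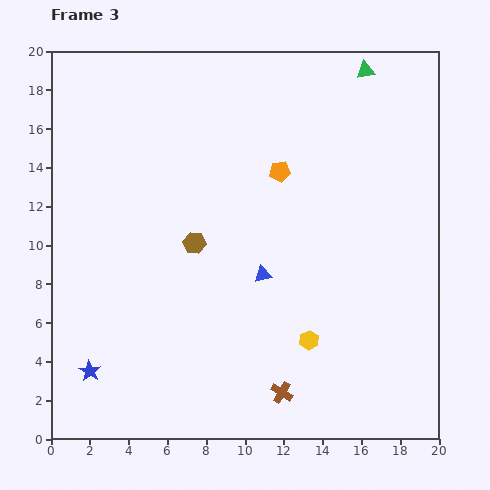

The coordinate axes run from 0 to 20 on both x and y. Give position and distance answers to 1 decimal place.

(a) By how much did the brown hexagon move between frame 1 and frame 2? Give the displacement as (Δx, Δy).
(3.2, -2.2)

The brown hexagon was at (1.1, 14.5) in frame 1 and (4.3, 12.3) in frame 2.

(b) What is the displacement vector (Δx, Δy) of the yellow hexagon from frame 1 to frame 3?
(-4.1, -0.4)

The yellow hexagon was at (17.4, 5.5) in frame 1 and (13.3, 5.1) in frame 3.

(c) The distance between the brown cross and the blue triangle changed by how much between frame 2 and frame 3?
-0.5

Distance in frame 2: 6.7. Distance in frame 3: 6.2.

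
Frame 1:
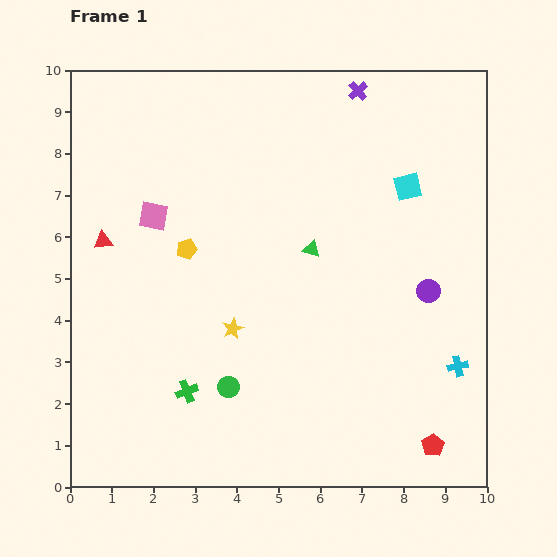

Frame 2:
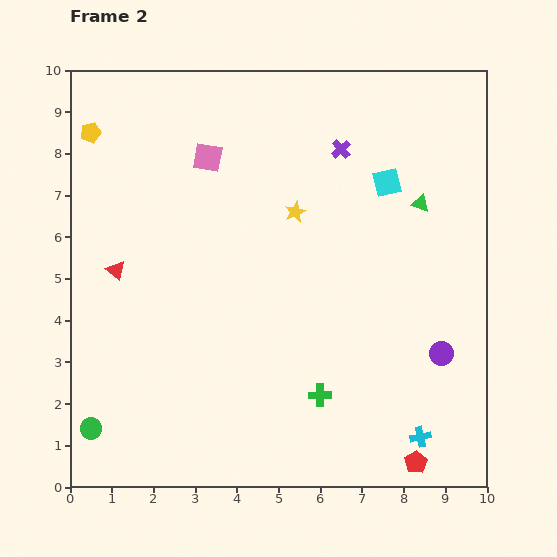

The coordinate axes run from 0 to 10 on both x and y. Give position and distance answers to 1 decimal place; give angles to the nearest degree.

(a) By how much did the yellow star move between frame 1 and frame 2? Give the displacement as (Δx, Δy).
(1.5, 2.8)

The yellow star was at (3.9, 3.8) in frame 1 and (5.4, 6.6) in frame 2.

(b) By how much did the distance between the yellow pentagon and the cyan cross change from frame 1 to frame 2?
+3.7

Distance in frame 1: 7.1. Distance in frame 2: 10.8.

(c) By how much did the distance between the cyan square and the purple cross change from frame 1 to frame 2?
-1.2

Distance in frame 1: 2.6. Distance in frame 2: 1.4.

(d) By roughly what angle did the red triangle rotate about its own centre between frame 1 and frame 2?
49° clockwise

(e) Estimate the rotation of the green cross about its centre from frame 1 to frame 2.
20° clockwise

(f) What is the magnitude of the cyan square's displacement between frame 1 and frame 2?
0.5

The cyan square moved from (8.1, 7.2) to (7.6, 7.3), a distance of √(0.5² + 0.1²) ≈ 0.5.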